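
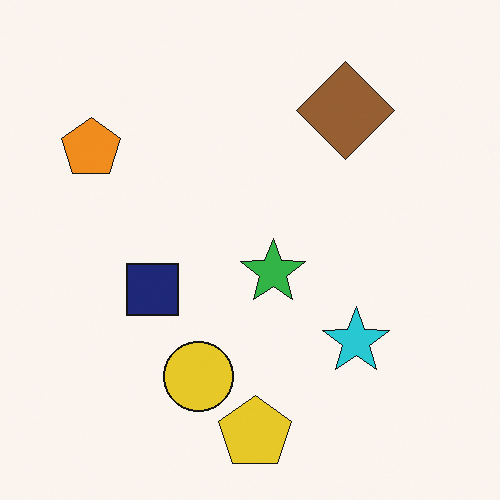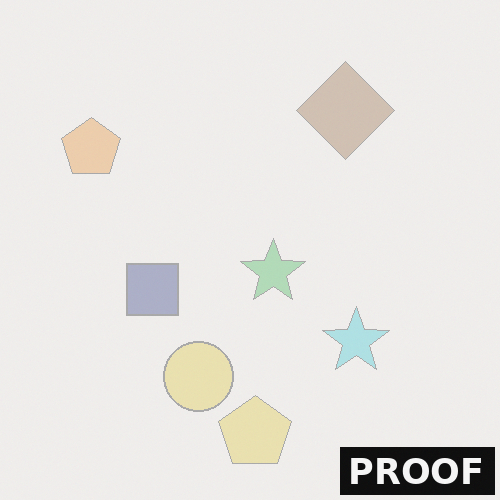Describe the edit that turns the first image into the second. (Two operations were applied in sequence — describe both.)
The transformation is: washed out (contrast reduced), then watermarked with the text "PROOF" in the lower-right corner.

Tones are pushed toward mid-grey across the whole image — a global contrast change. A dark label reading "PROOF" appears in the lower-right corner.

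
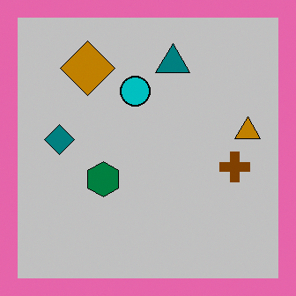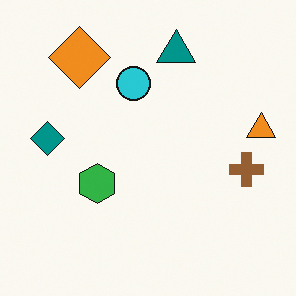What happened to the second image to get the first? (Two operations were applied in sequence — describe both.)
Aggressively posterized, then framed with a pink border.

Each flat color has snapped to a coarser quantized level — most visibly, the near-white background has dropped to a flat grey. A solid pink frame runs around the edge of the first image, with the content slightly shrunk inside it.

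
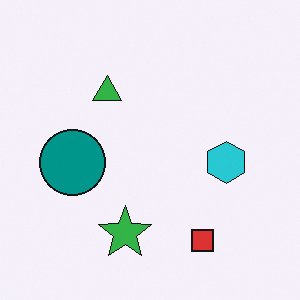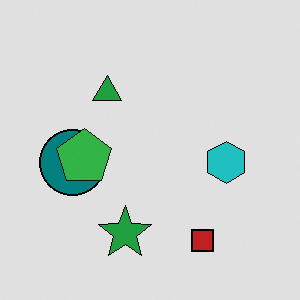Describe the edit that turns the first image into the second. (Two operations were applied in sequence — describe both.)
The transformation is: posterized to a reduced palette, then overlaid with an additional green pentagon.

Each flat color has snapped to a coarser quantized level — most visibly, the near-white background has dropped to a flat grey. A green pentagon appears in the second image that is absent from the first.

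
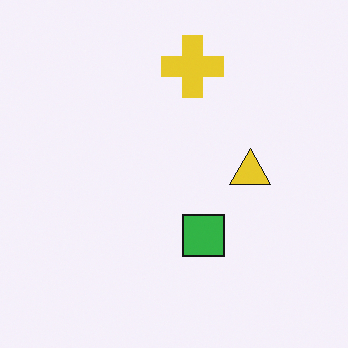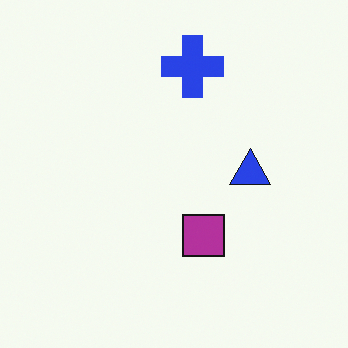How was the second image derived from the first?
It was hue-shifted through roughly half the color wheel.

Every shape's color has rotated by the same amount around the hue wheel — a uniform hue shift.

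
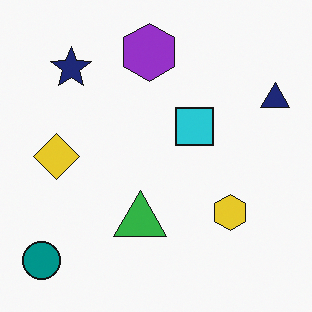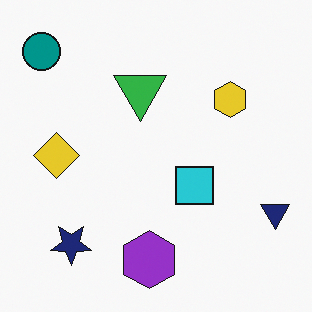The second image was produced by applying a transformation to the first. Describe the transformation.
This is the original image flipped vertically (top ↔ bottom).

The purple hexagon is in the top of the first image and the bottom of the second — shapes on opposite sides of the horizontal midline have swapped in a mirror flip.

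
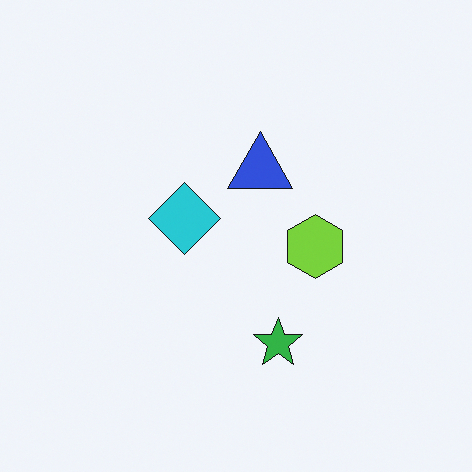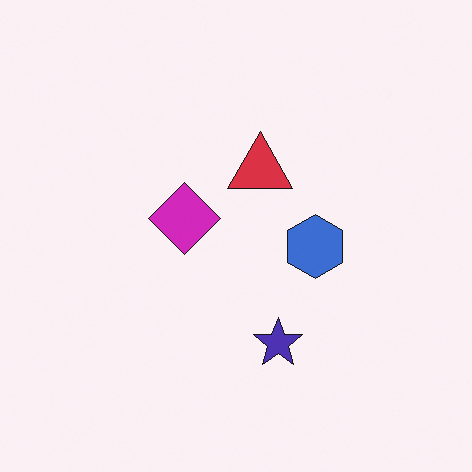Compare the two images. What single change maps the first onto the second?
It was hue-shifted noticeably.

Every shape's color has rotated by the same amount around the hue wheel — a uniform hue shift.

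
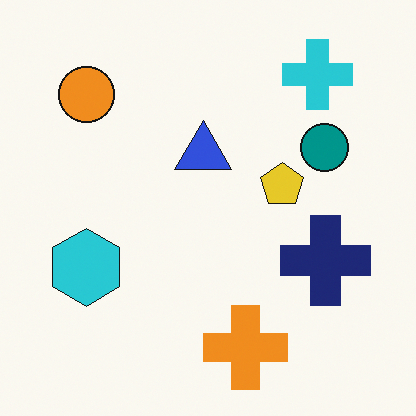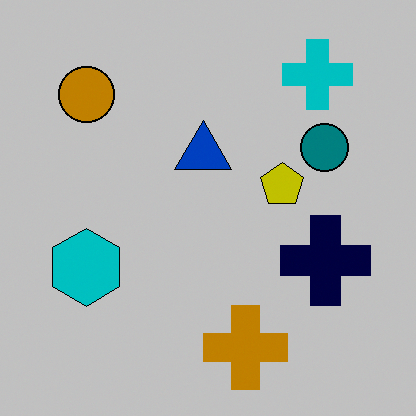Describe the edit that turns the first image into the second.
Aggressively posterized.

Each flat color has snapped to a coarser quantized level — most visibly, the near-white background has dropped to a flat grey.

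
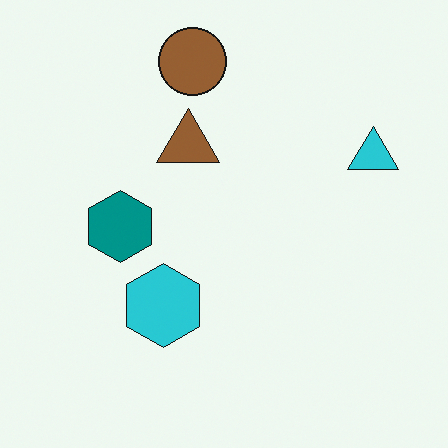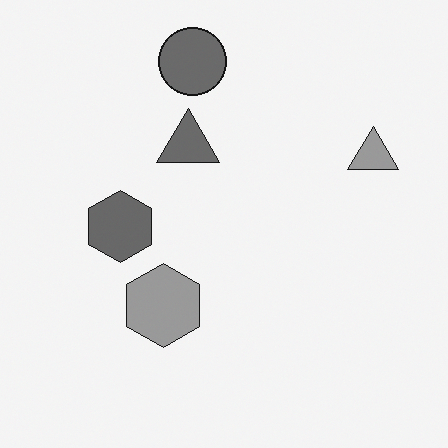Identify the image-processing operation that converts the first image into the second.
The transformation is: converted to grayscale.

All color is removed — every shape is now a shade of grey.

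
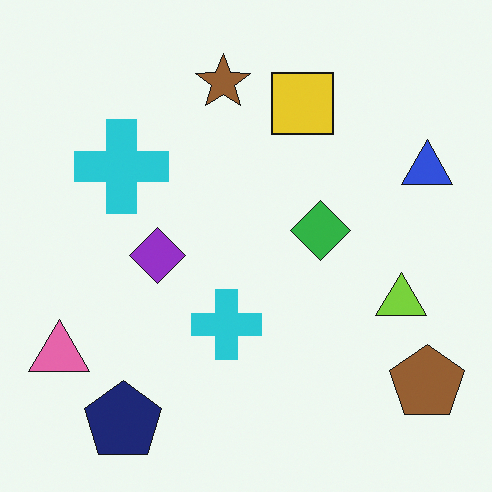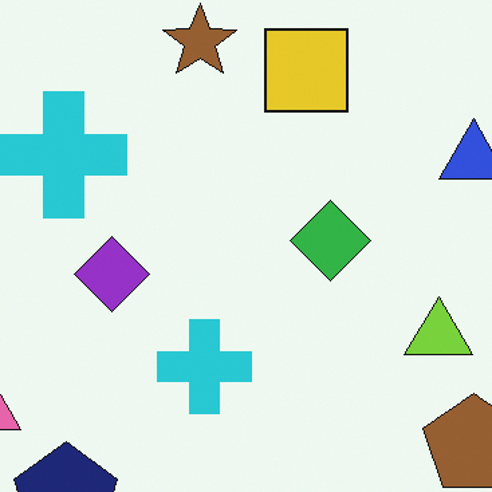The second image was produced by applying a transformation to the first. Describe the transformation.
The transformation is: cropped to a modestly smaller region and rescaled.

The visible shapes are larger and the field of view is narrower; shapes near the original edges may be partly or wholly outside the frame — a crop-and-rescale.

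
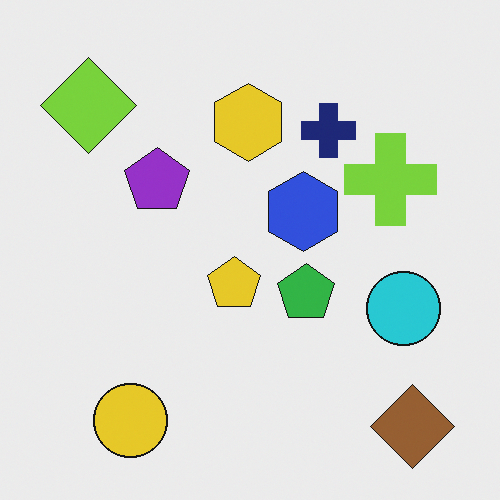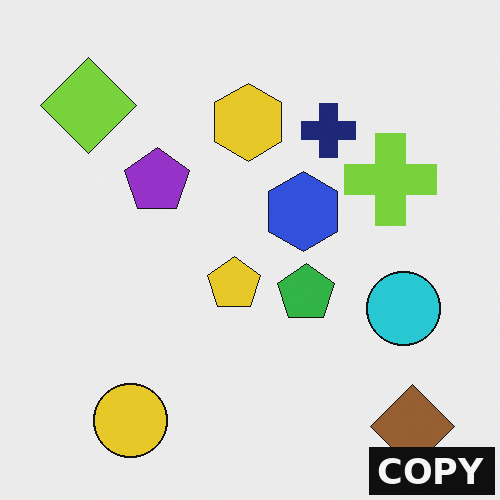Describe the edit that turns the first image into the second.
The second image is the first watermarked with the text "COPY" in the lower-right corner.

A dark label reading "COPY" appears in the lower-right corner.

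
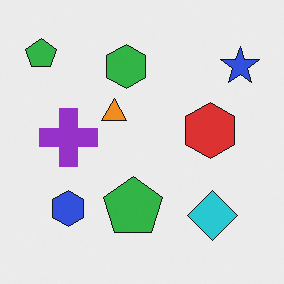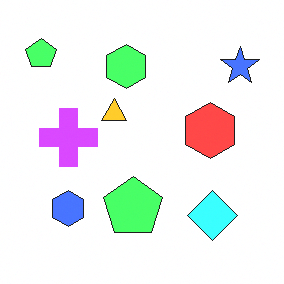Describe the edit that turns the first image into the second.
The second image is the first brightened a lot.

Every pixel — background and shapes alike — is uniformly brightened.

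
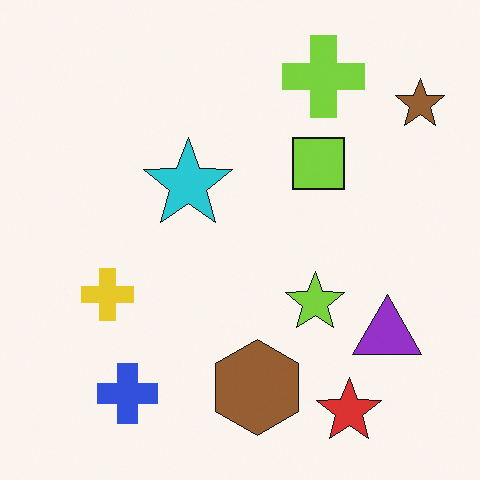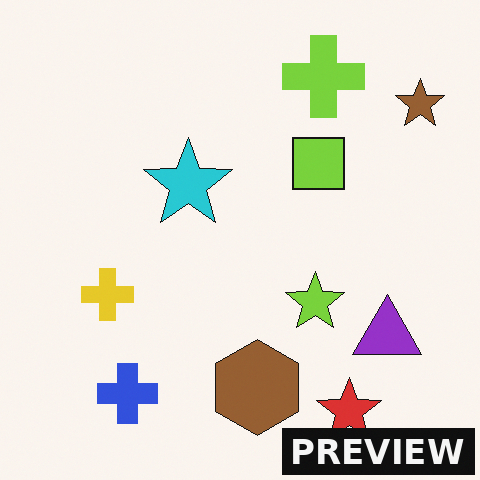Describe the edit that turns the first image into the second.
Watermarked with the text "PREVIEW" in the lower-right corner.

A dark label reading "PREVIEW" appears in the lower-right corner.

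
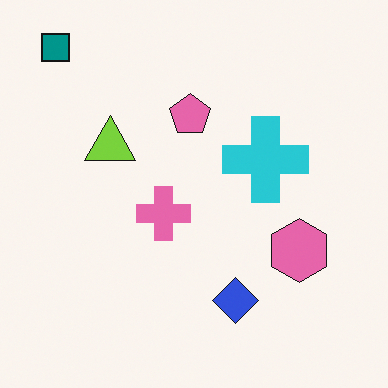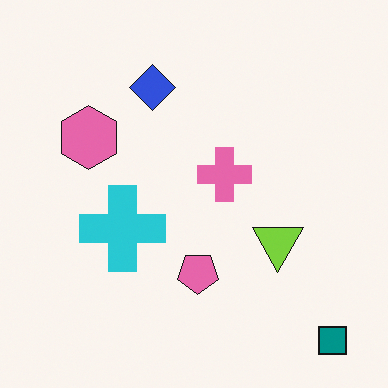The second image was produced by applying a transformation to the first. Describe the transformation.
The transformation is: rotated 180°.

The teal square sits in the top-left of the first image and the bottom-right of the second — consistent with a whole-image 180° rotation.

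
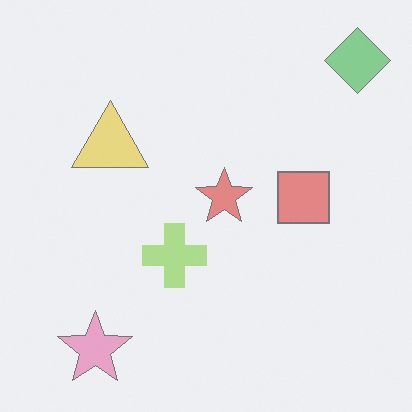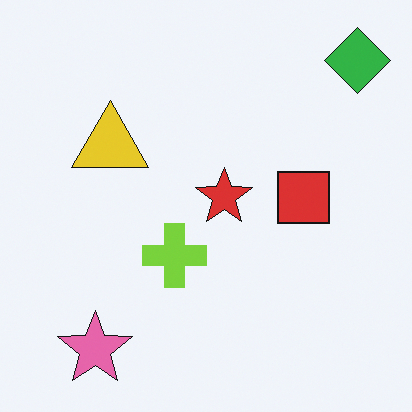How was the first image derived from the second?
It was given much lower contrast.

Tones are pushed toward mid-grey across the whole image — a global contrast change.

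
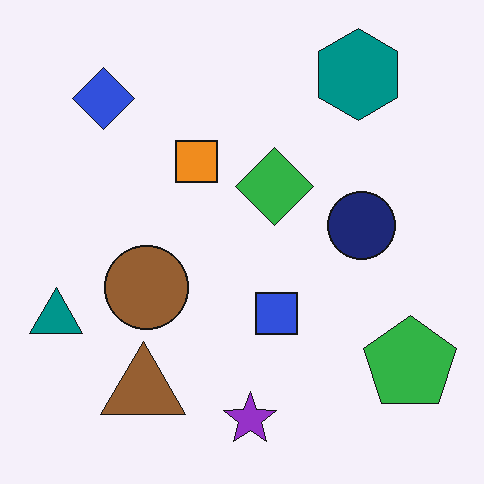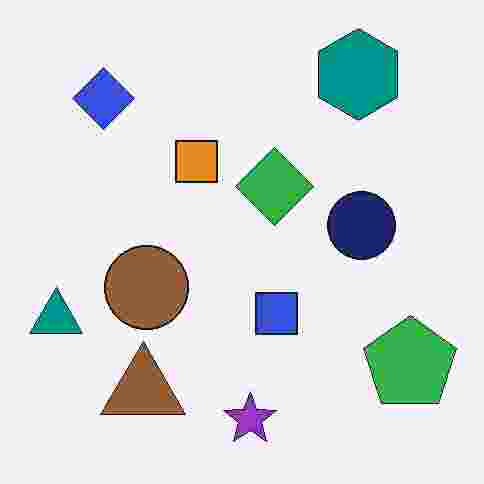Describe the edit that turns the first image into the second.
This is the original image degraded with heavy JPEG compression.

Blocky 8×8 compression artifacts appear around shape edges and the flat background shows ringing — characteristic JPEG degradation.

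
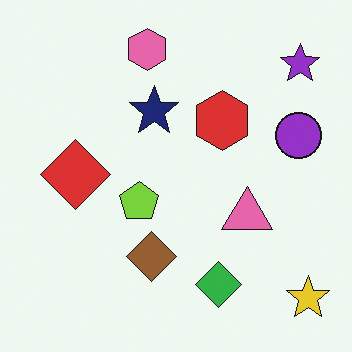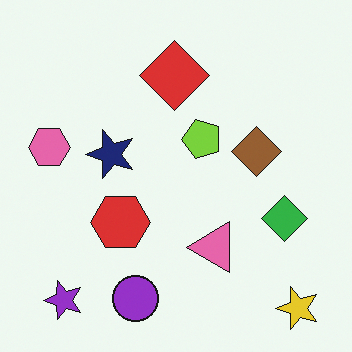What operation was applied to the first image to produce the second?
The transformation is: transposed (reflected across the top-left ↔ bottom-right diagonal).

Shapes have swapped their row and column positions — what was in the top-right is now in the bottom-left — a diagonal reflection.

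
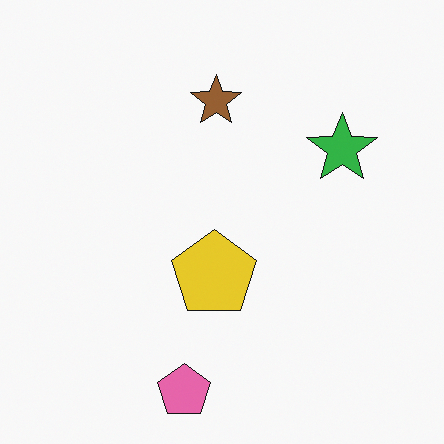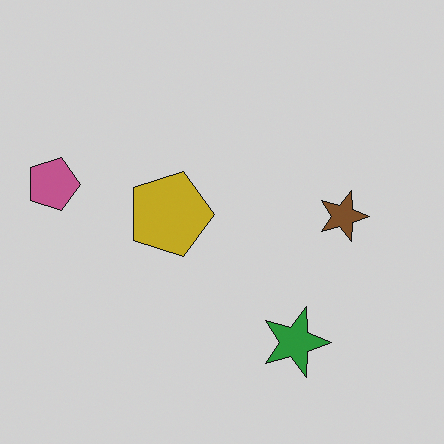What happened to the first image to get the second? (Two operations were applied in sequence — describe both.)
The second image is the first darkened a little, then rotated 90° clockwise.

Every pixel — background and shapes alike — is uniformly darkened. The pink pentagon sits in the bottom of the first image and the left of the second — consistent with a whole-image 90° clockwise rotation.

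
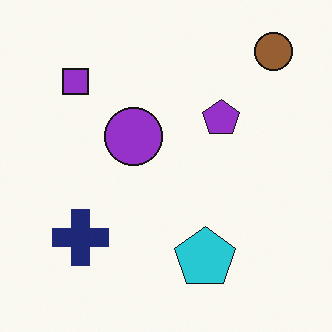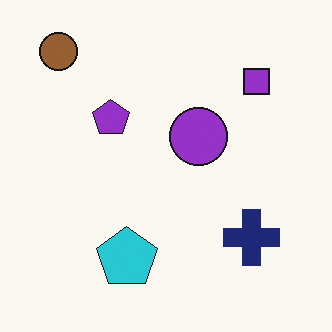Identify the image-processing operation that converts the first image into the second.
The second image is the first flipped horizontally (left ↔ right).

The brown circle is in the top-right of the first image and the top-left of the second — shapes on opposite sides of the vertical midline have swapped in a mirror flip.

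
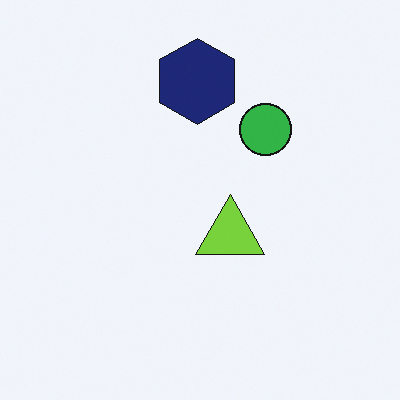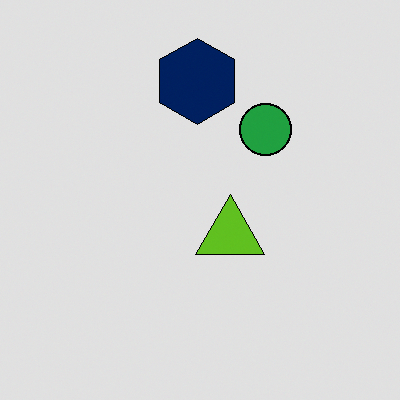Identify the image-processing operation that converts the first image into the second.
This is the original image posterized to a reduced palette.

Each flat color has snapped to a coarser quantized level — most visibly, the near-white background has dropped to a flat grey.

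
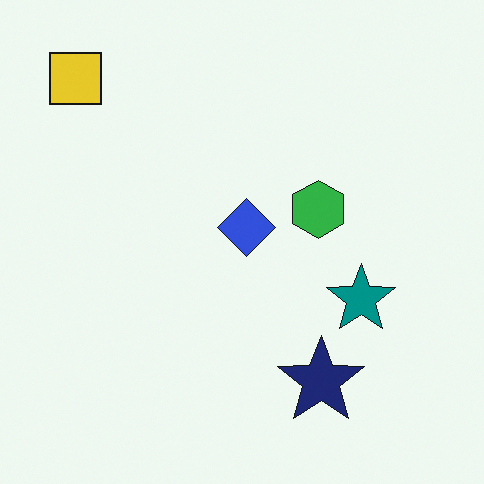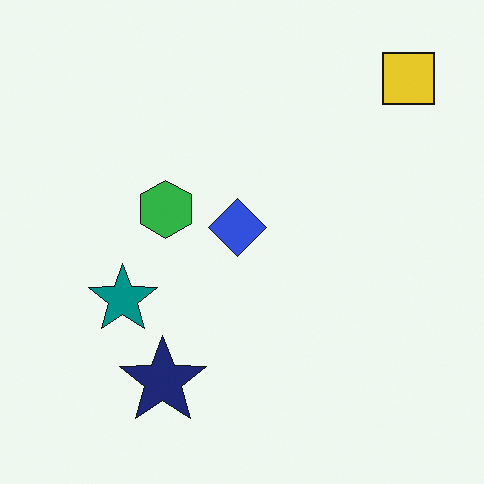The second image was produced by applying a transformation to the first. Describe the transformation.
Flipped horizontally (left ↔ right).

The yellow square is in the top-left of the first image and the top-right of the second — shapes on opposite sides of the vertical midline have swapped in a mirror flip.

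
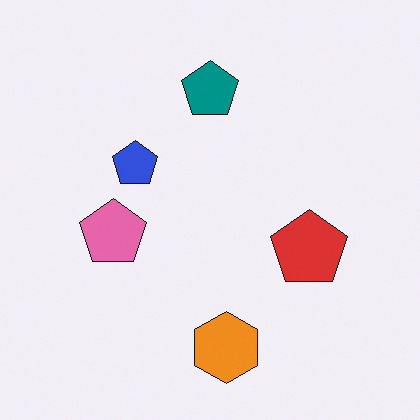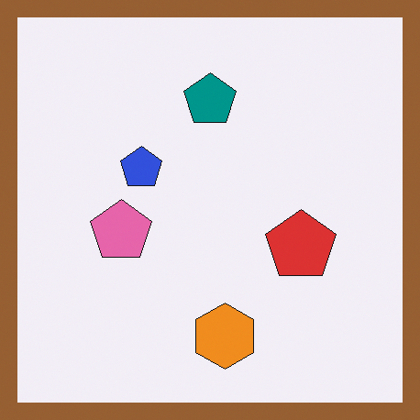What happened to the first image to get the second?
The second image is the first framed with a brown border.

A solid brown frame runs around the edge of the second image, with the content slightly shrunk inside it.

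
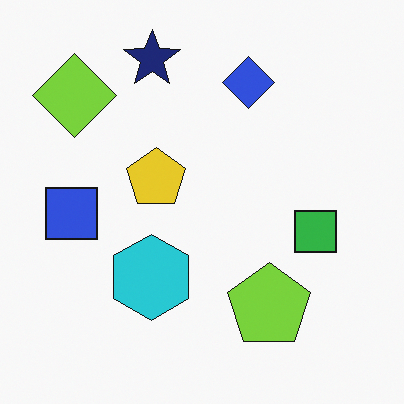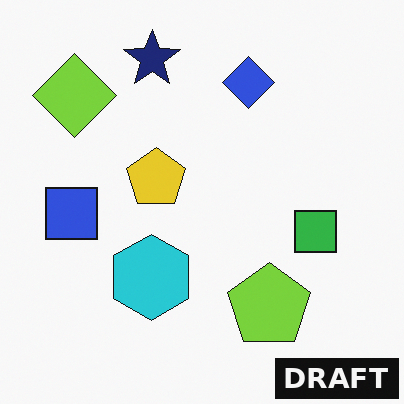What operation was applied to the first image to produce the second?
The transformation is: watermarked with the text "DRAFT" in the lower-right corner.

A dark label reading "DRAFT" appears in the lower-right corner.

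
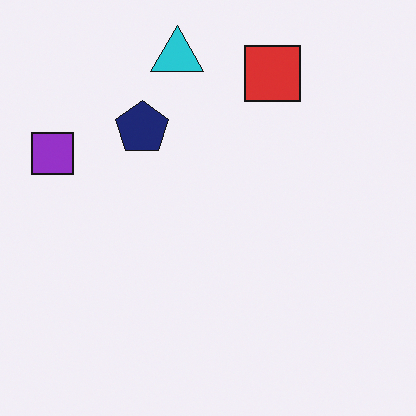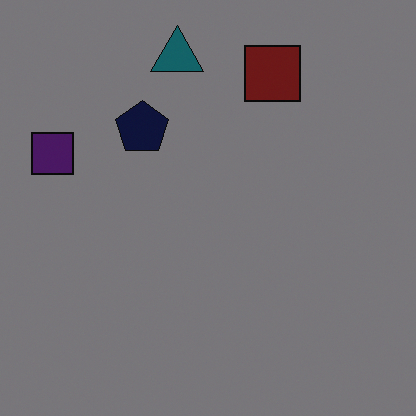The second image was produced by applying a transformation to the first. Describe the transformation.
This is the original image noticeably darkened.

Every pixel — background and shapes alike — is uniformly darkened.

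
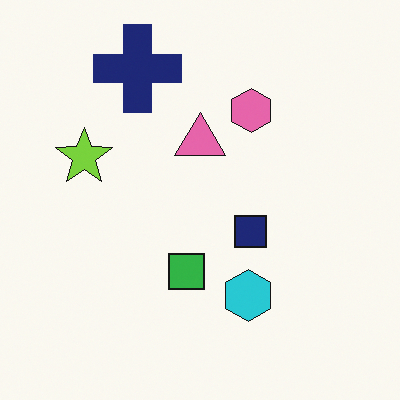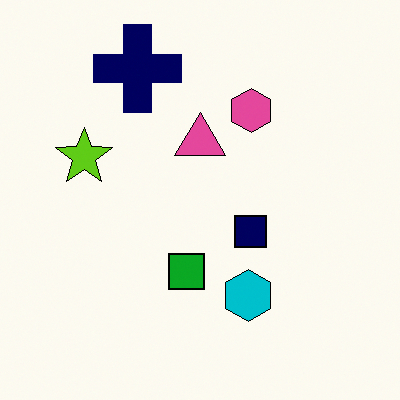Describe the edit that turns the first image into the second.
The image was given slightly increased contrast.

Tones are pushed away from mid-grey across the whole image — a global contrast change.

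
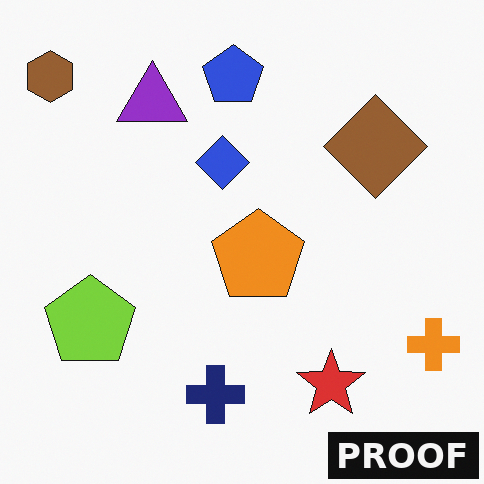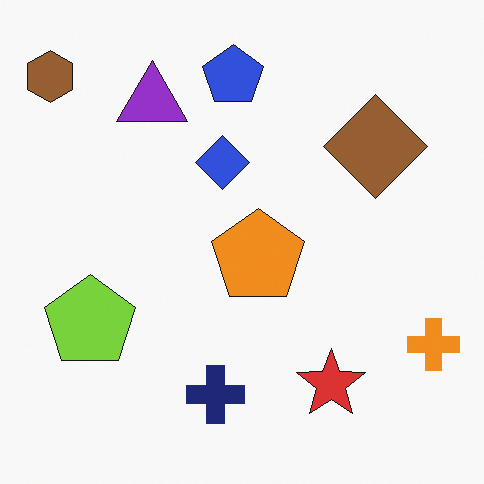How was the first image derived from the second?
The first image is the second watermarked with the text "PROOF" in the lower-right corner.

A dark label reading "PROOF" appears in the lower-right corner.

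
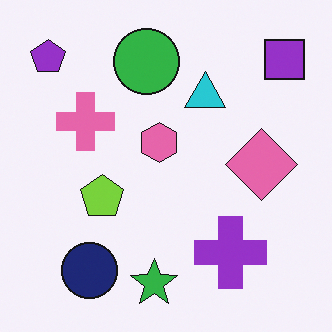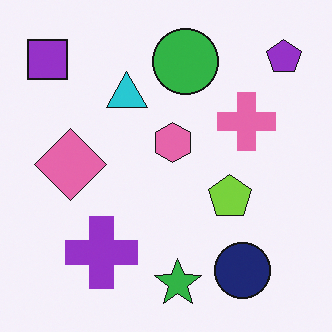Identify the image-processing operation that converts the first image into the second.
This is the original image flipped horizontally (left ↔ right).

The purple pentagon is in the top-left of the first image and the top-right of the second — shapes on opposite sides of the vertical midline have swapped in a mirror flip.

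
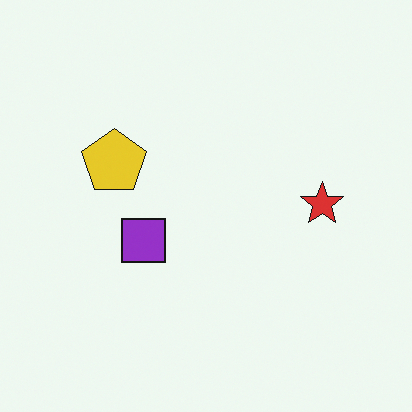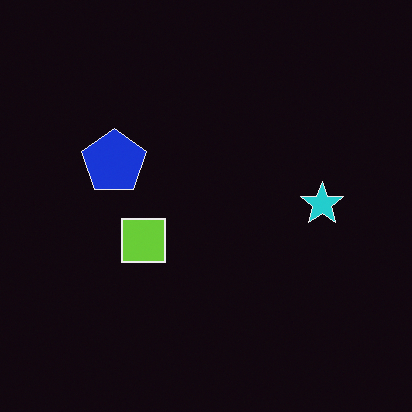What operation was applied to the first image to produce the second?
Color-inverted (negative).

The light background has become dark and every shape's color is its complement — a photographic negative.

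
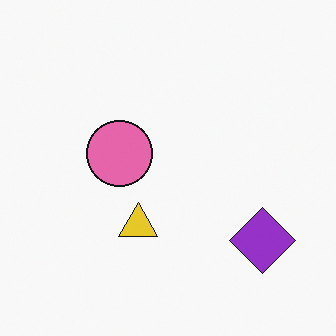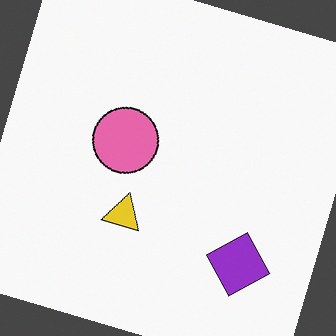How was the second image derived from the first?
The image was rotated clockwise by a clearly visible amount.

Every shape is tilted by the same angle and the image corners show triangular fill wedges — a whole-image rotation by a non-right angle.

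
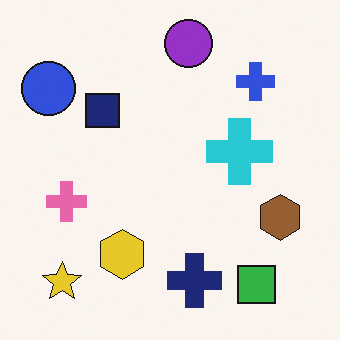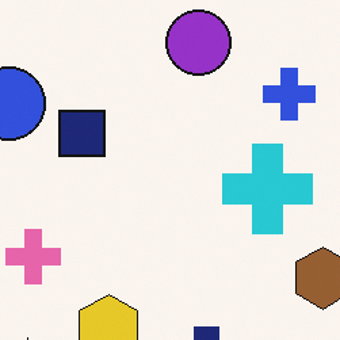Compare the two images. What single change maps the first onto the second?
The second image is the first cropped to a modestly smaller region and rescaled.

The visible shapes are larger and the field of view is narrower; shapes near the original edges may be partly or wholly outside the frame — a crop-and-rescale.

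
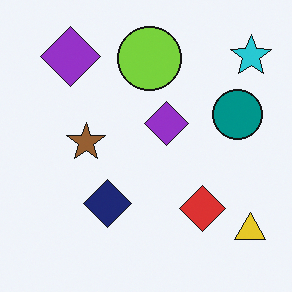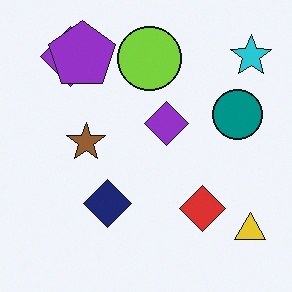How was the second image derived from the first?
The image was overlaid with an additional purple pentagon.

A purple pentagon appears in the second image that is absent from the first.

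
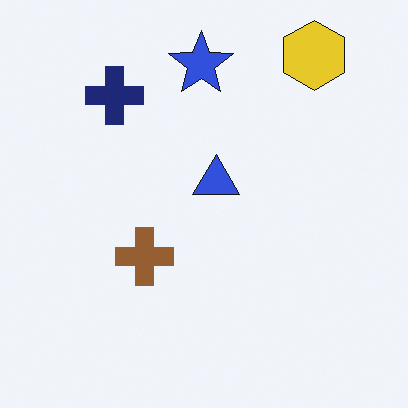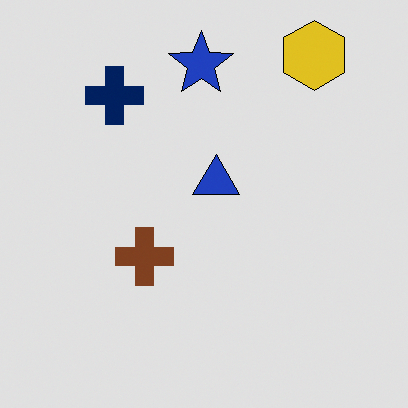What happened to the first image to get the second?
The image was moderately posterized.

Each flat color has snapped to a coarser quantized level — most visibly, the near-white background has dropped to a flat grey.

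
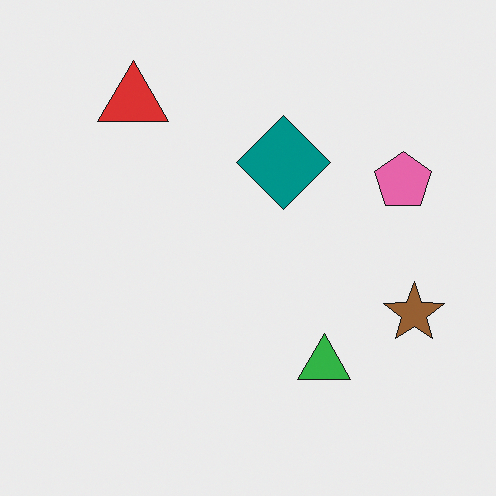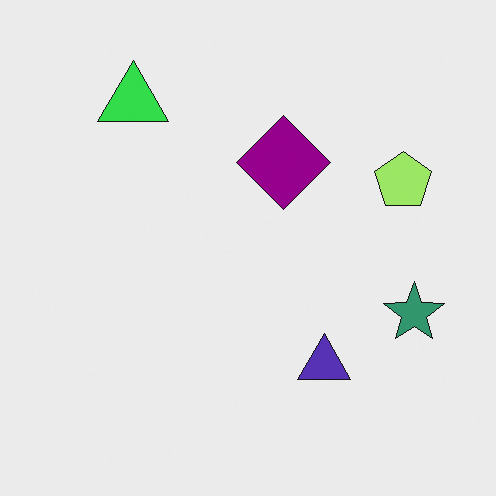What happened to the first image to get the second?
The second image is the first hue-shifted by a moderate amount.

Every shape's color has rotated by the same amount around the hue wheel — a uniform hue shift.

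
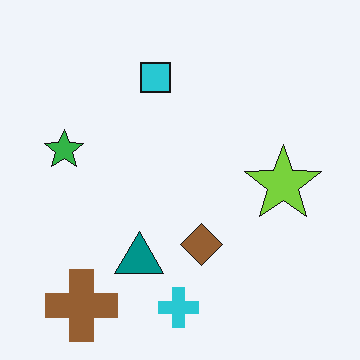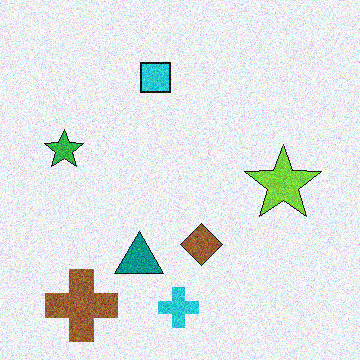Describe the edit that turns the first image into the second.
The second image is the first degraded with moderate additive noise.

Random speckle covers the whole image, including the flat background.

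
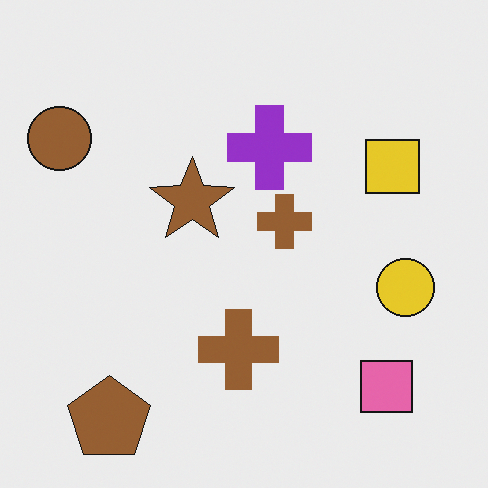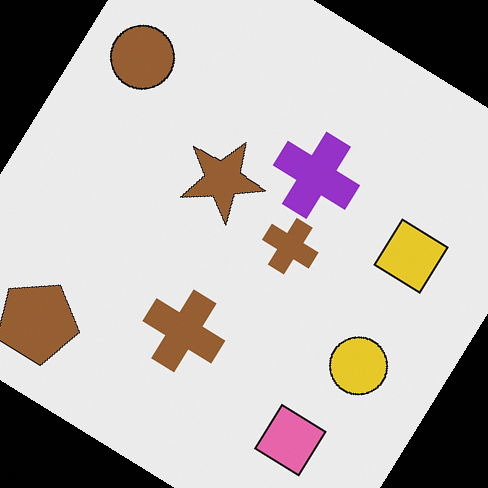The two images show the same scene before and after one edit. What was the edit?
The second image is the first rotated clockwise by a large amount — several tens of degrees.

Every shape is tilted by the same angle and the image corners show triangular fill wedges — a whole-image rotation by a non-right angle.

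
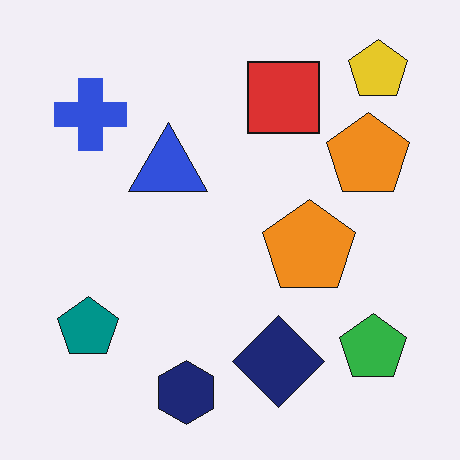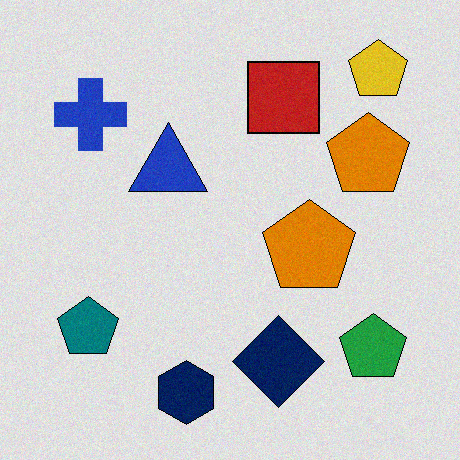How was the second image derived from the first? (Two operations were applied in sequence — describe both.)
It was posterized to a reduced palette, then degraded with light additive noise.

Each flat color has snapped to a coarser quantized level — most visibly, the near-white background has dropped to a flat grey. Random speckle covers the whole image, including the flat background.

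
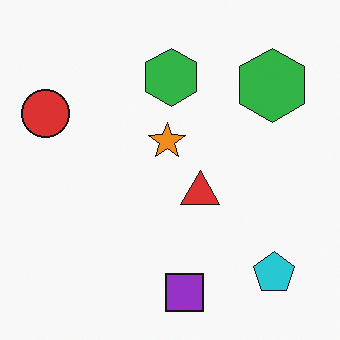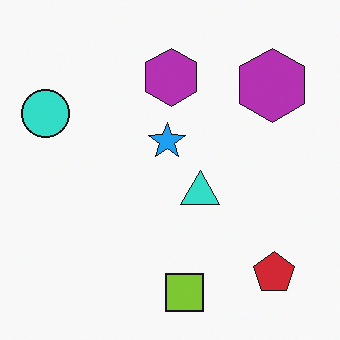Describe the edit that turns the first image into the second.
The second image is the first hue-shifted by a large amount.

Every shape's color has rotated by the same amount around the hue wheel — a uniform hue shift.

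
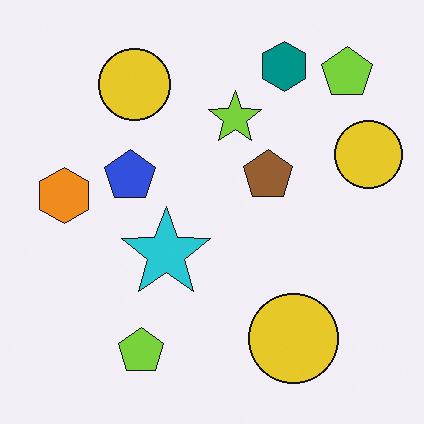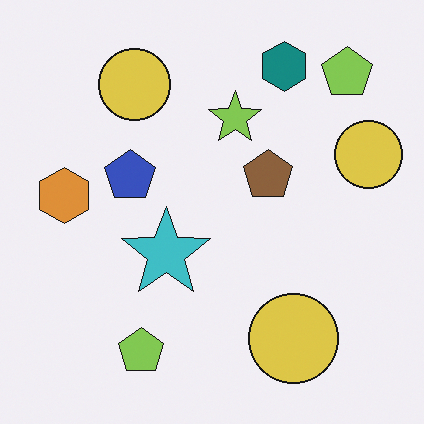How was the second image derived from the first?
The second image is the first slightly desaturated.

All colors are more muted and greyish — a global saturation change.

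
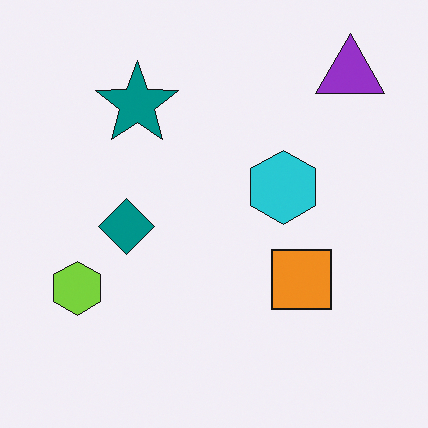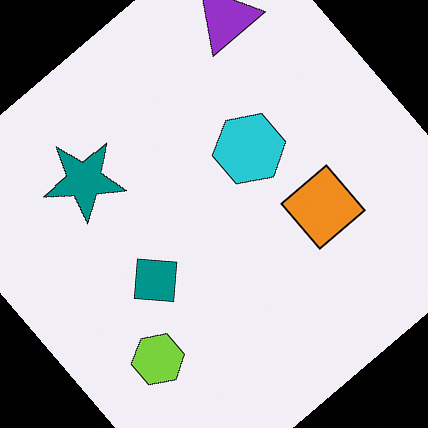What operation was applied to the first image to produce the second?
The image was rotated counter-clockwise by a large amount — several tens of degrees.

Every shape is tilted by the same angle and the image corners show triangular fill wedges — a whole-image rotation by a non-right angle.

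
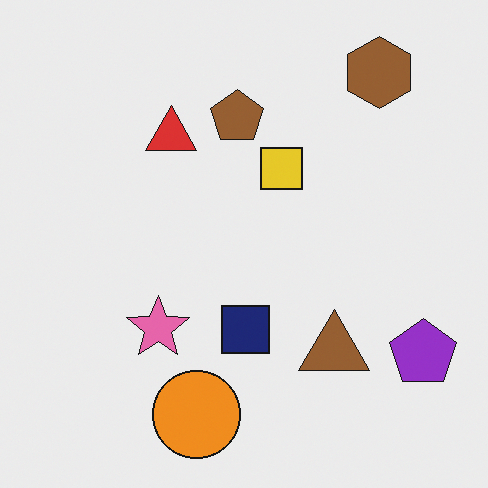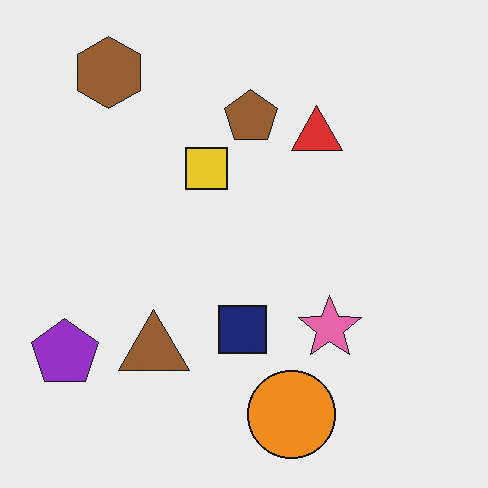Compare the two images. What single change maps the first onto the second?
Flipped horizontally (left ↔ right).

The purple pentagon is in the bottom-right of the first image and the bottom-left of the second — shapes on opposite sides of the vertical midline have swapped in a mirror flip.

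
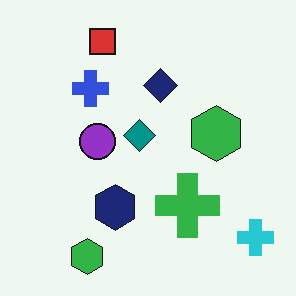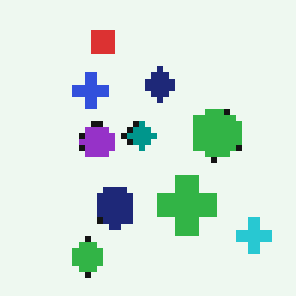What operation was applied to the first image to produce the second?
The transformation is: pixelated into visible square blocks.

Shapes are reduced to large square blocks; fine edges and outlines are lost — a downscale-then-upscale (mosaic) effect.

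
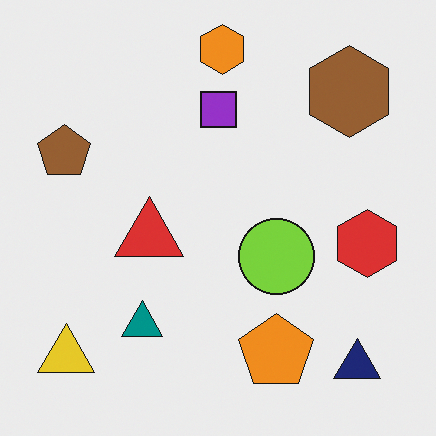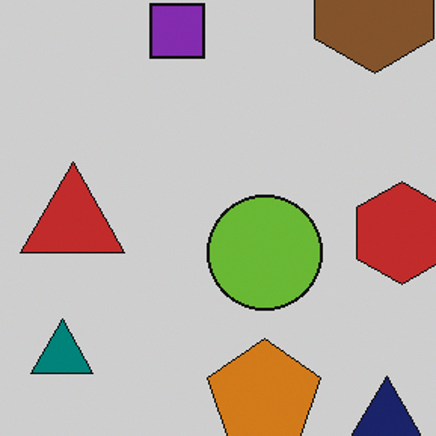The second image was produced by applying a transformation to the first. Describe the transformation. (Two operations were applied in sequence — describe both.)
The image was slightly darkened, then cropped to a modestly smaller region and rescaled.

Every pixel — background and shapes alike — is uniformly darkened. The visible shapes are larger and the field of view is narrower; shapes near the original edges may be partly or wholly outside the frame — a crop-and-rescale.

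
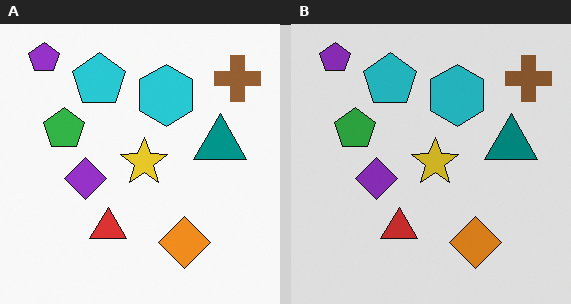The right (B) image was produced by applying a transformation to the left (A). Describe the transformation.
The image was darkened a little.

Every pixel — background and shapes alike — is uniformly darkened.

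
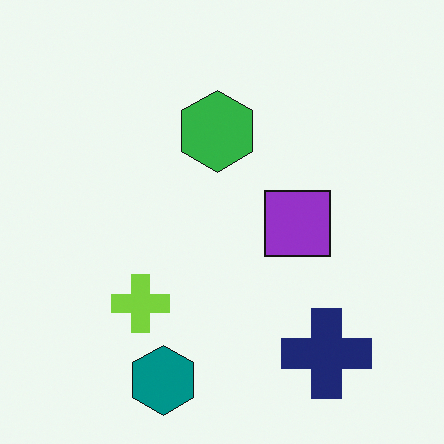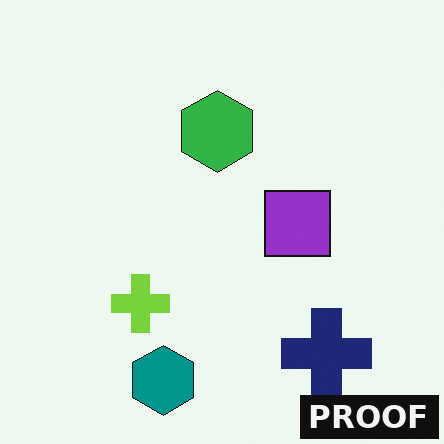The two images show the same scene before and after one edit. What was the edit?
The image was watermarked with the text "PROOF" in the lower-right corner.

A dark label reading "PROOF" appears in the lower-right corner.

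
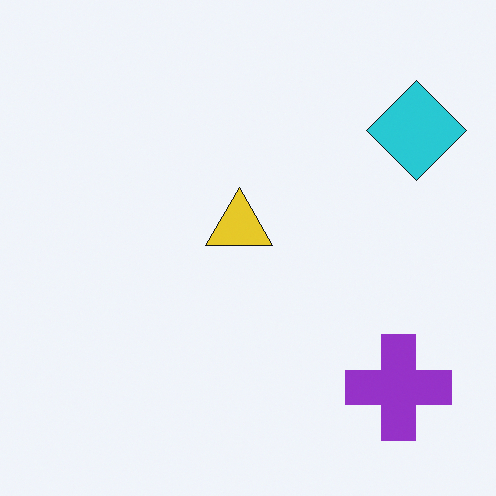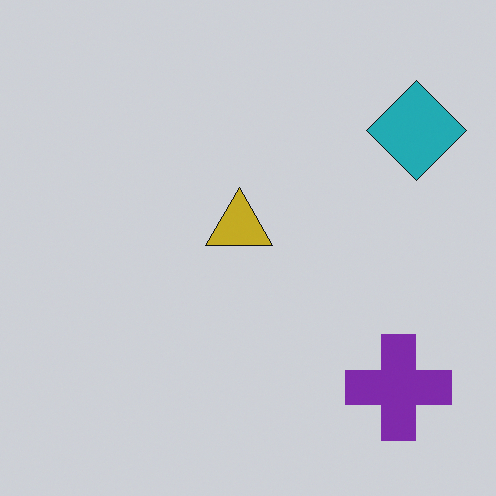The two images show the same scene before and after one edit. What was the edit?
The image was darkened a little.

Every pixel — background and shapes alike — is uniformly darkened.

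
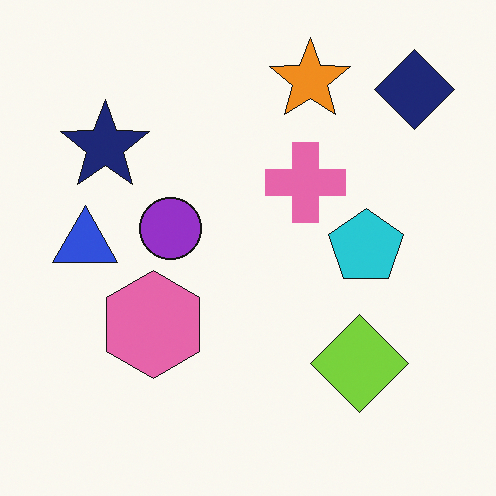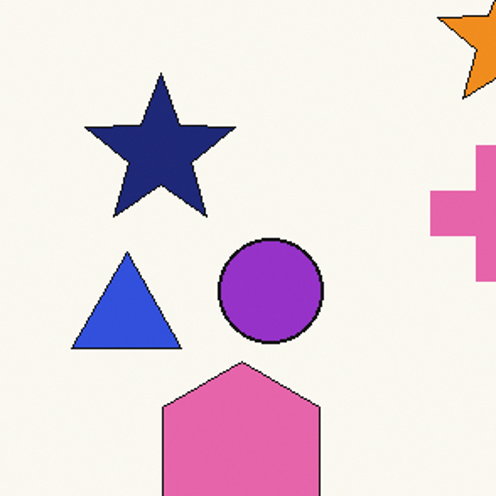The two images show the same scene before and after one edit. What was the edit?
This is the original image cropped to a noticeably smaller region and rescaled.

The visible shapes are larger and the field of view is narrower; shapes near the original edges may be partly or wholly outside the frame — a crop-and-rescale.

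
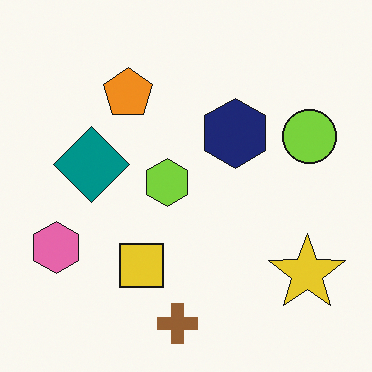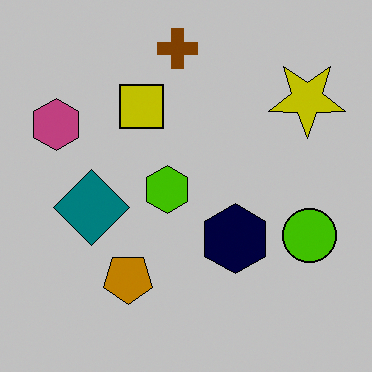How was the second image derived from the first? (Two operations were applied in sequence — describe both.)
The image was heavily posterized to just a handful of flat colors, then flipped vertically (top ↔ bottom).

Each flat color has snapped to a coarser quantized level — most visibly, the near-white background has dropped to a flat grey. The brown cross is in the bottom of the first image and the top of the second — shapes on opposite sides of the horizontal midline have swapped in a mirror flip.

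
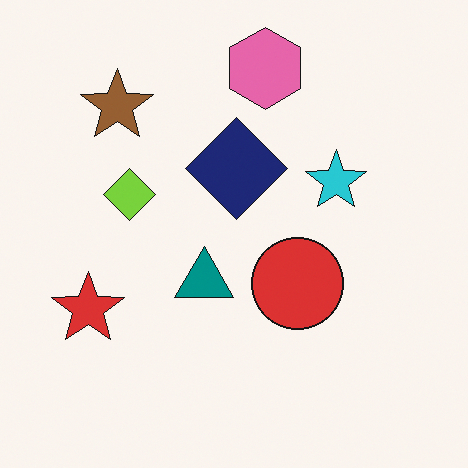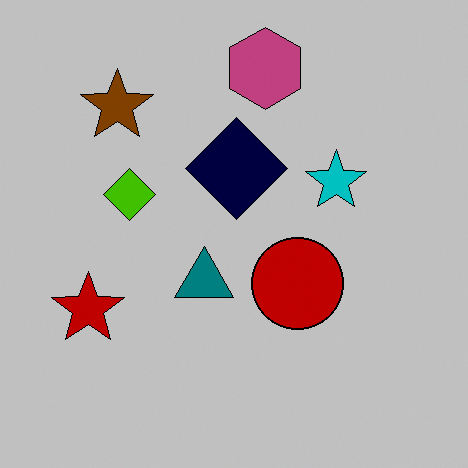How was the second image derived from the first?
This is the original image heavily posterized to just a handful of flat colors.

Each flat color has snapped to a coarser quantized level — most visibly, the near-white background has dropped to a flat grey.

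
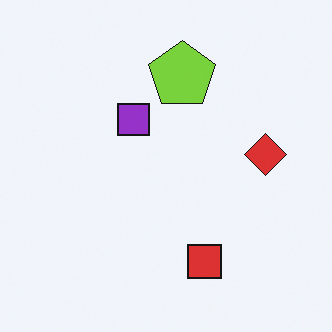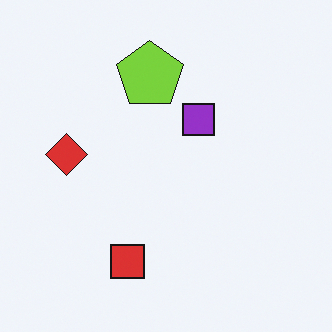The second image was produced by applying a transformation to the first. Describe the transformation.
It was flipped horizontally (left ↔ right).

The red diamond is in the right of the first image and the left of the second — shapes on opposite sides of the vertical midline have swapped in a mirror flip.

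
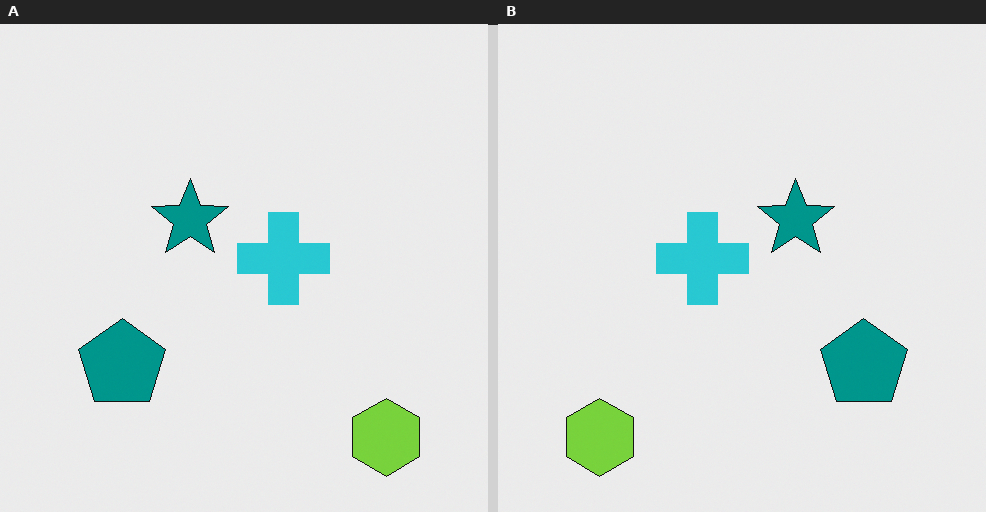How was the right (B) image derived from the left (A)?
It was flipped horizontally (left ↔ right).

The lime hexagon is in the bottom-right of the left (A) image and the bottom-left of the right (B) — shapes on opposite sides of the vertical midline have swapped in a mirror flip.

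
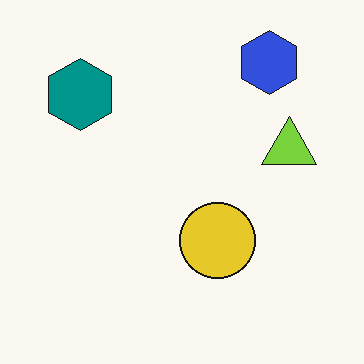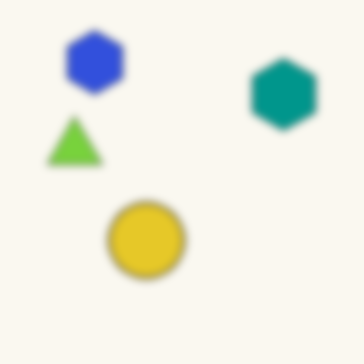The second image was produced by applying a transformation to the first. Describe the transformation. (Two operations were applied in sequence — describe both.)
The transformation is: flipped horizontally (left ↔ right), then noticeably gaussian-blurred.

The lime triangle is in the right of the first image and the left of the second — shapes on opposite sides of the vertical midline have swapped in a mirror flip. Shape edges and outlines are uniformly softened across the whole image.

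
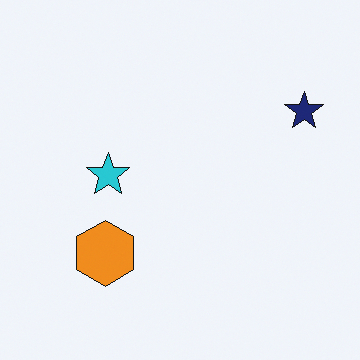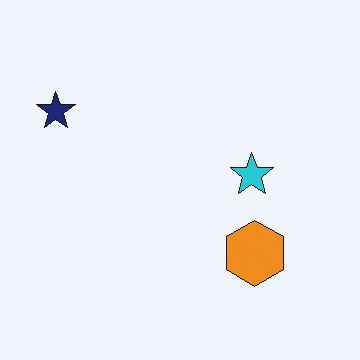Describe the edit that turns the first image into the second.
The image was flipped horizontally (left ↔ right).

The navy star is in the top-right of the first image and the top-left of the second — shapes on opposite sides of the vertical midline have swapped in a mirror flip.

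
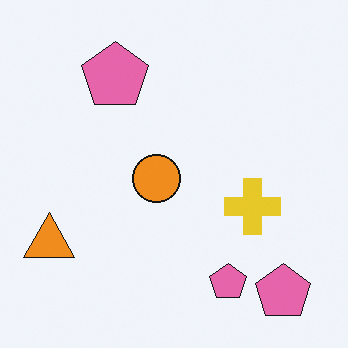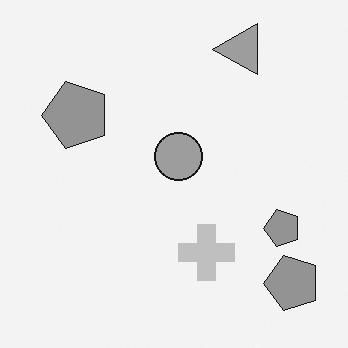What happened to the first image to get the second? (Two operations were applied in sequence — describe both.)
Converted to grayscale, then transposed (reflected across the top-left ↔ bottom-right diagonal).

All color is removed — every shape is now a shade of grey. Shapes have swapped their row and column positions — what was in the top-right is now in the bottom-left — a diagonal reflection.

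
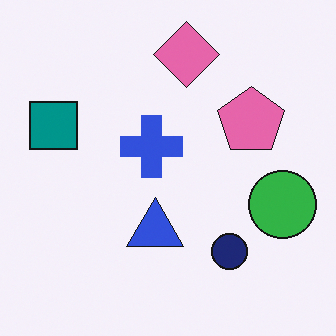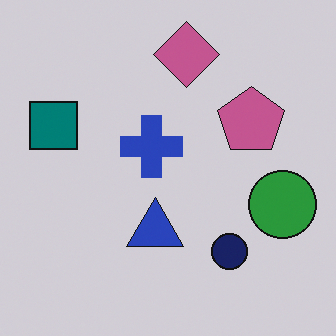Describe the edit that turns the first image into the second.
This is the original image slightly darkened.

Every pixel — background and shapes alike — is uniformly darkened.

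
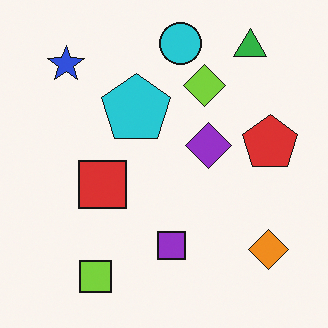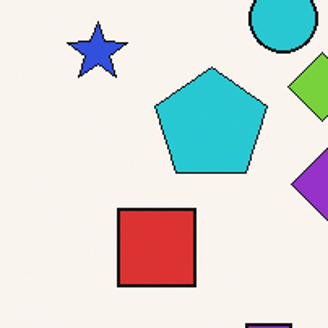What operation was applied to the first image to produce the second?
Cropped tightly and scaled back up.

The visible shapes are larger and the field of view is narrower; shapes near the original edges may be partly or wholly outside the frame — a crop-and-rescale.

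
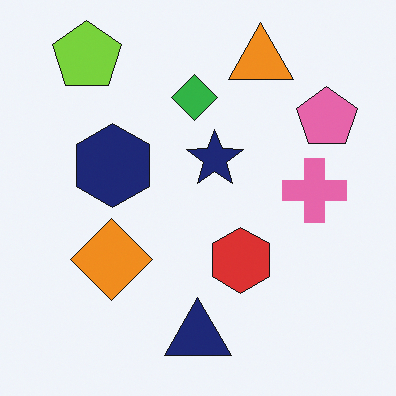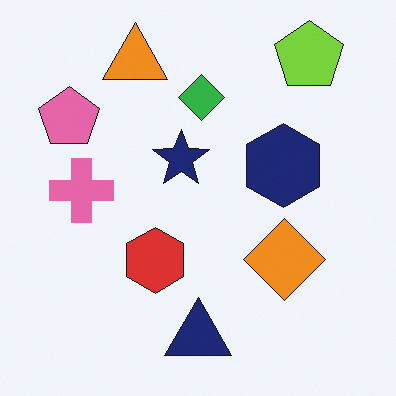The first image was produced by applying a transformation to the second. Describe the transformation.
It was flipped horizontally (left ↔ right).

The pink pentagon is in the top-left of the second image and the top-right of the first — shapes on opposite sides of the vertical midline have swapped in a mirror flip.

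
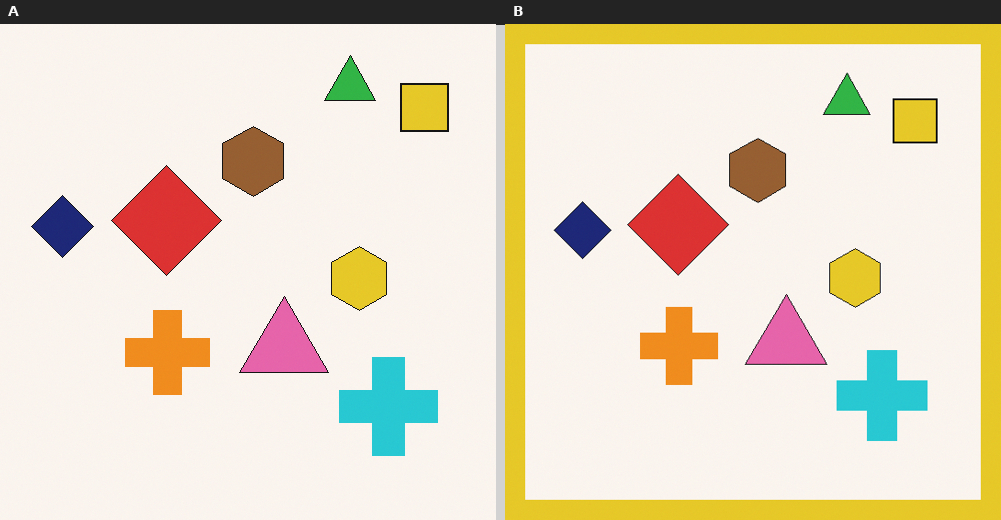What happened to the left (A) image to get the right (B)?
The transformation is: framed with a yellow border.

A solid yellow frame runs around the edge of the right (B) image, with the content slightly shrunk inside it.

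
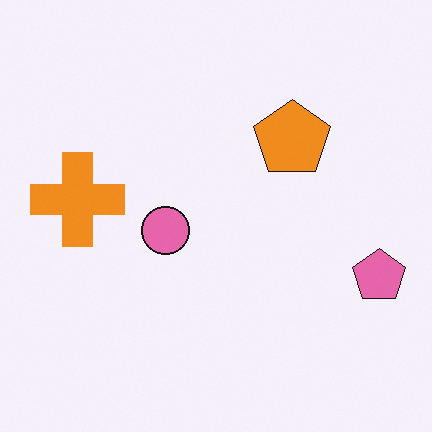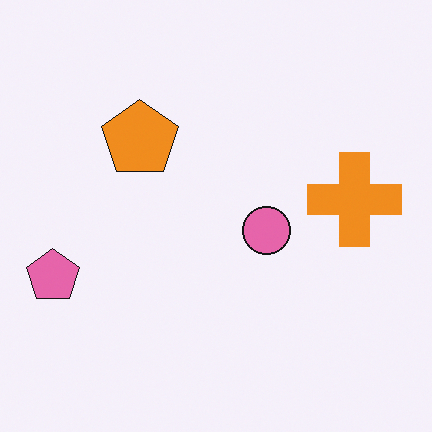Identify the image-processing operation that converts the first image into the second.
Flipped horizontally (left ↔ right).

The pink pentagon is in the right of the first image and the left of the second — shapes on opposite sides of the vertical midline have swapped in a mirror flip.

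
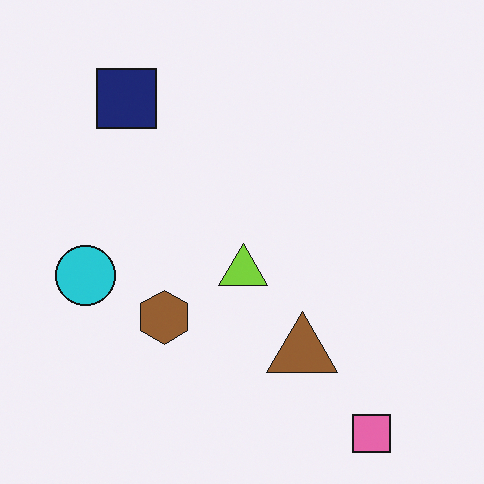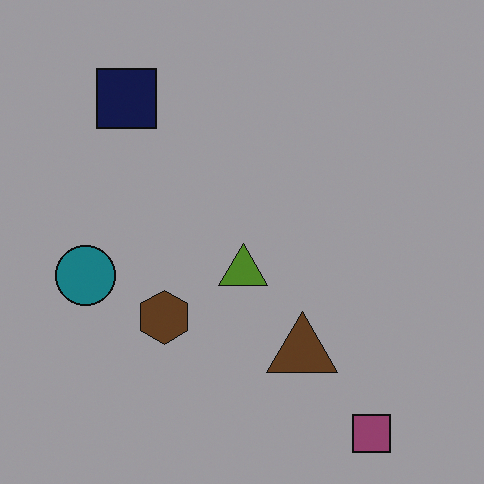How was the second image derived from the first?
The second image is the first noticeably darkened.

Every pixel — background and shapes alike — is uniformly darkened.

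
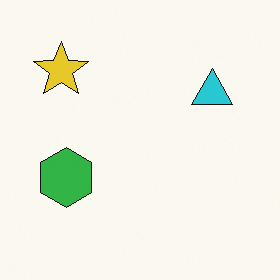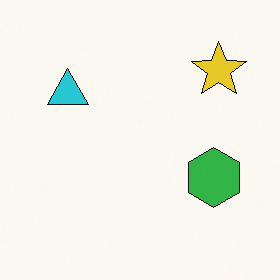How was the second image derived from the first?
The transformation is: flipped horizontally (left ↔ right).

The yellow star is in the top-left of the first image and the top-right of the second — shapes on opposite sides of the vertical midline have swapped in a mirror flip.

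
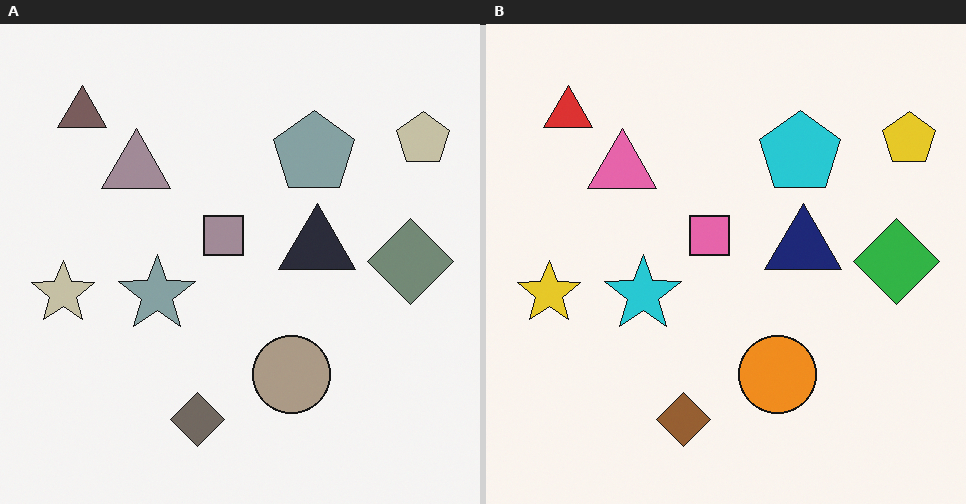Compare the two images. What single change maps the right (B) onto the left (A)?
It was heavily desaturated.

All colors are more muted and greyish — a global saturation change.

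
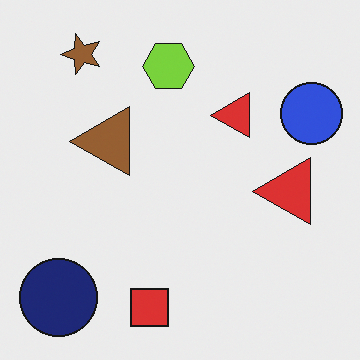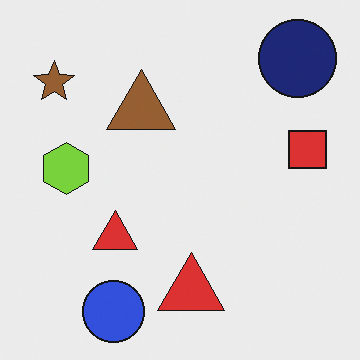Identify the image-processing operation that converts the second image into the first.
The transformation is: transposed (reflected across the top-left ↔ bottom-right diagonal).

Shapes have swapped their row and column positions — what was in the top-right is now in the bottom-left — a diagonal reflection.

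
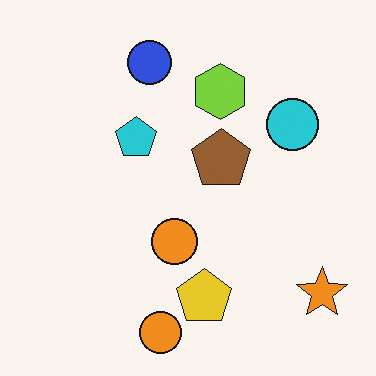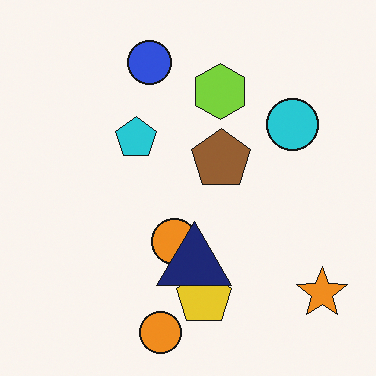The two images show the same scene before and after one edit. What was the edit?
The image was overlaid with an additional navy triangle.

A navy triangle appears in the second image that is absent from the first.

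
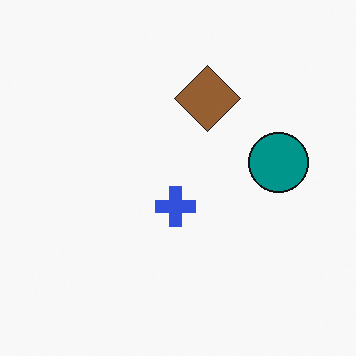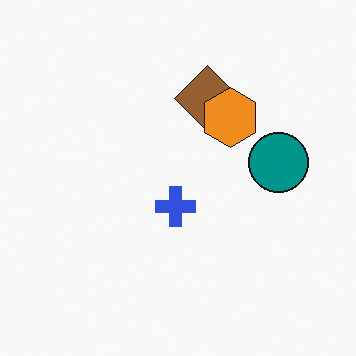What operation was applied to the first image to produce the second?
The image was overlaid with an additional orange hexagon.

An orange hexagon appears in the second image that is absent from the first.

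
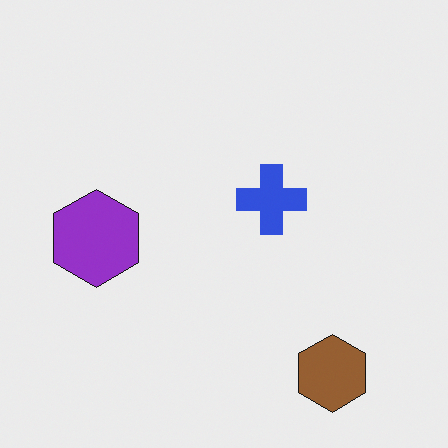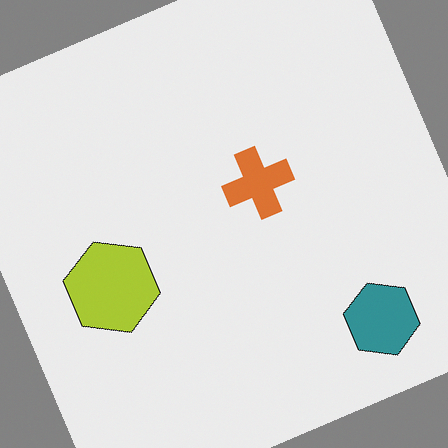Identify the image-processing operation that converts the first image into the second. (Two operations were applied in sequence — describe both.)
The transformation is: rotated counter-clockwise by a clearly visible amount, then hue-shifted noticeably.

Every shape is tilted by the same angle and the image corners show triangular fill wedges — a whole-image rotation by a non-right angle. Every shape's color has rotated by the same amount around the hue wheel — a uniform hue shift.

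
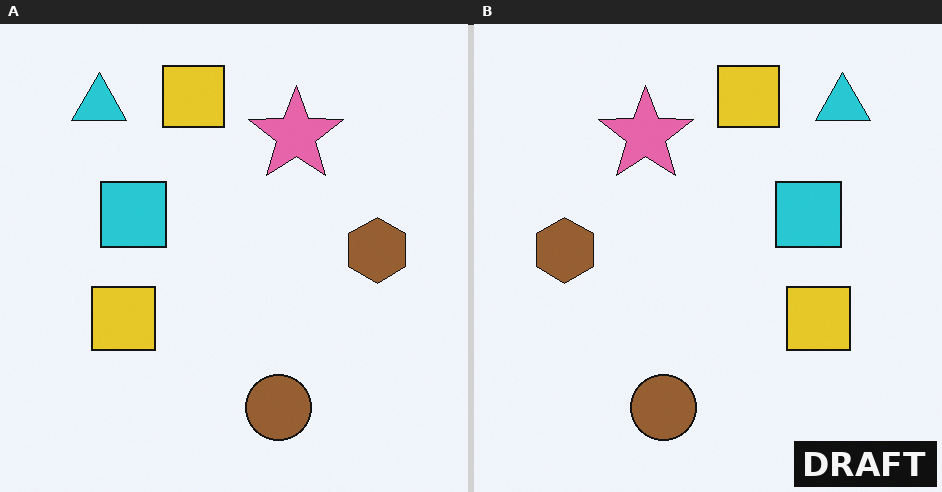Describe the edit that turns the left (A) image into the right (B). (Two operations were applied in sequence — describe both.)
Flipped horizontally (left ↔ right), then watermarked with the text "DRAFT" in the lower-right corner.

The brown hexagon is in the right of the left (A) image and the left of the right (B) — shapes on opposite sides of the vertical midline have swapped in a mirror flip. A dark label reading "DRAFT" appears in the lower-right corner.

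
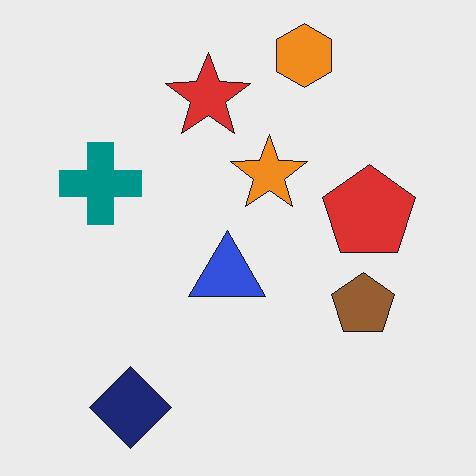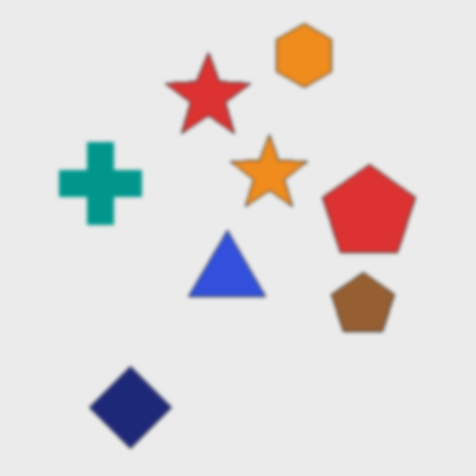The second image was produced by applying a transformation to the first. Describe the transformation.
The image was lightly blurred.

Shape edges and outlines are uniformly softened across the whole image.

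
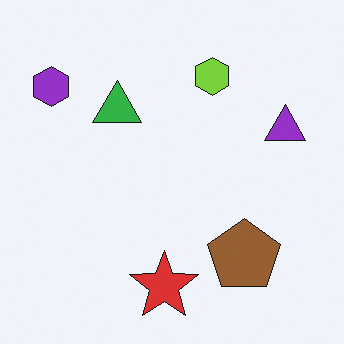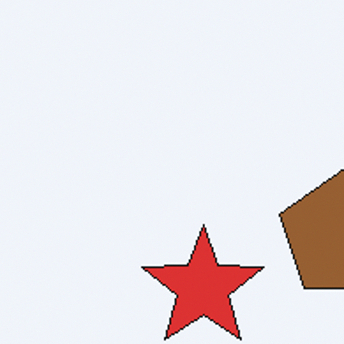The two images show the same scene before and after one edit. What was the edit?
Cropped tightly and scaled back up.

The visible shapes are larger and the field of view is narrower; shapes near the original edges may be partly or wholly outside the frame — a crop-and-rescale.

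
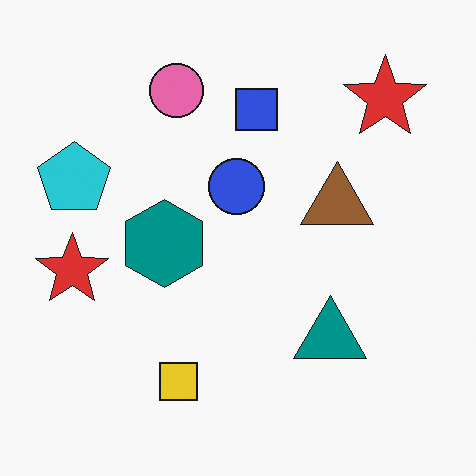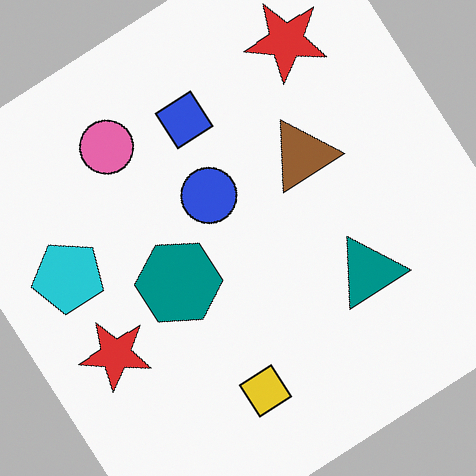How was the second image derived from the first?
It was rotated counter-clockwise by a large amount — several tens of degrees.

Every shape is tilted by the same angle and the image corners show triangular fill wedges — a whole-image rotation by a non-right angle.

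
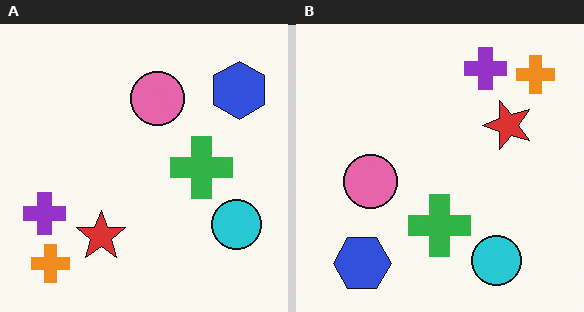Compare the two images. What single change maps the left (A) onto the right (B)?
This is the original image transposed (reflected across the top-left ↔ bottom-right diagonal).

Shapes have swapped their row and column positions — what was in the top-right is now in the bottom-left — a diagonal reflection.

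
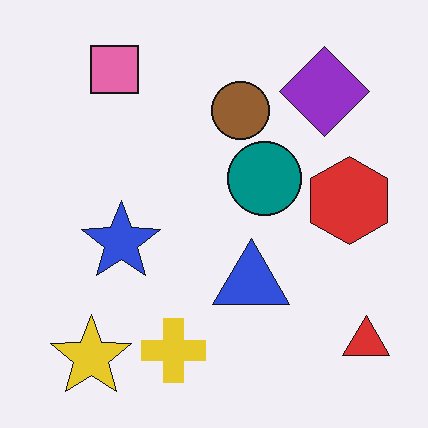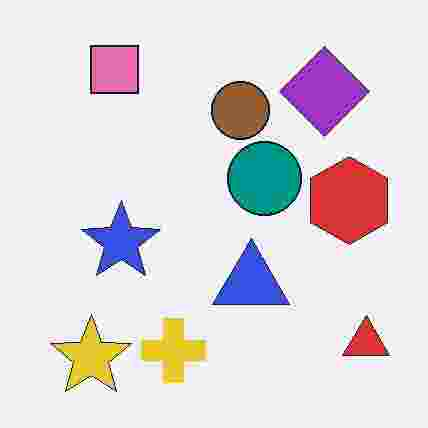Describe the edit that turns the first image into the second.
The image was heavily JPEG-compressed with obvious blocking artifacts.

Blocky 8×8 compression artifacts appear around shape edges and the flat background shows ringing — characteristic JPEG degradation.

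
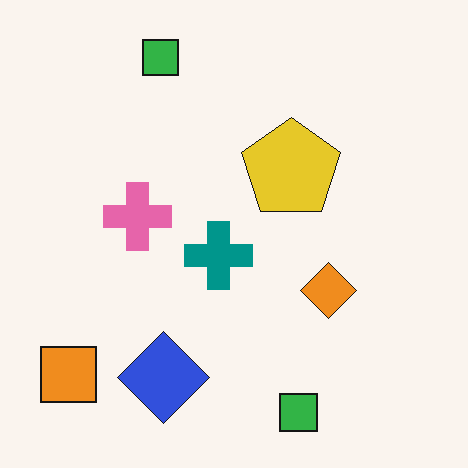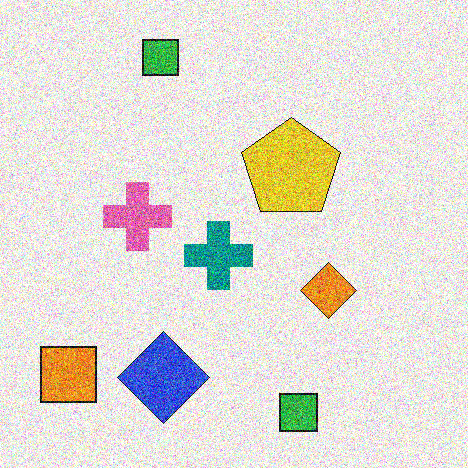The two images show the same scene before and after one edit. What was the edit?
The second image is the first degraded with strong gaussian noise.

Random speckle covers the whole image, including the flat background.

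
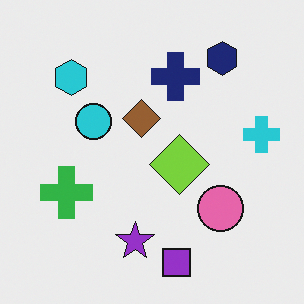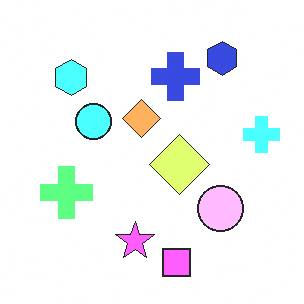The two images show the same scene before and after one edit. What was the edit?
The transformation is: brightened a lot.

Every pixel — background and shapes alike — is uniformly brightened.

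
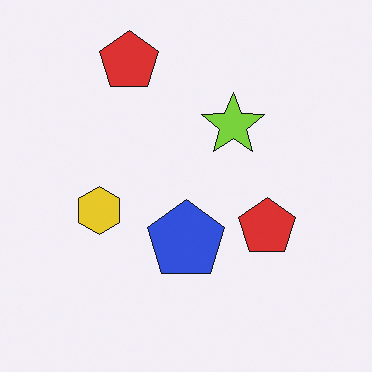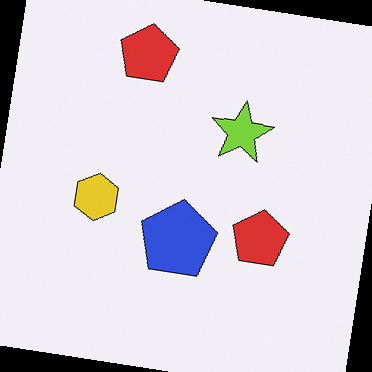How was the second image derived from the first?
This is the original image rotated clockwise by a small amount.

Every shape is tilted by the same angle and the image corners show triangular fill wedges — a whole-image rotation by a non-right angle.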